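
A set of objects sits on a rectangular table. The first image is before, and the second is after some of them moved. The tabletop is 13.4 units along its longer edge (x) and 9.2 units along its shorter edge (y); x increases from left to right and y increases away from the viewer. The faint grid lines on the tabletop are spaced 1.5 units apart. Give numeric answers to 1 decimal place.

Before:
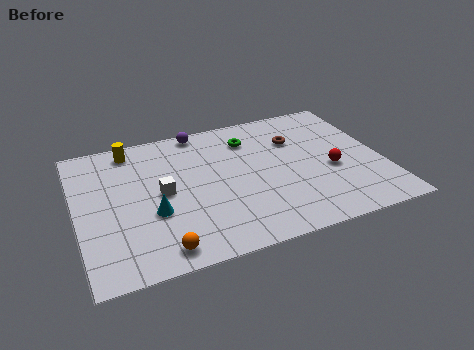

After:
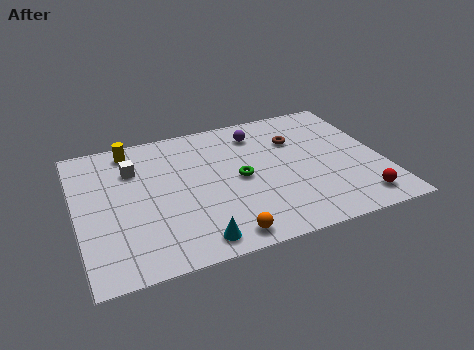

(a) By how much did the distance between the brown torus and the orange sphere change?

-1.8

The distance was about 8.4 in the first image and 6.6 in the second, so they moved 1.8 units closer together.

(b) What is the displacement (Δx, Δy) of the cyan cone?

(1.6, -2.3)

The cyan cone started near (3.2, 3.4) and ended near (4.8, 1.1).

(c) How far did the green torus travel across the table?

2.7

The green torus moved from about (7.8, 7.1) to (7.1, 4.5), a distance of √(0.7² + 2.6²) ≈ 2.7.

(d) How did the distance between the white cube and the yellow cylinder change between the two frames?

-2.2

Before: roughly 3.6 units apart; after: 1.4. That's 2.2 units closer together.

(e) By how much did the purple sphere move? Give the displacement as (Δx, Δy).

(2.5, -1.0)

The purple sphere was at about (5.7, 8.4) and moved to about (8.2, 7.4).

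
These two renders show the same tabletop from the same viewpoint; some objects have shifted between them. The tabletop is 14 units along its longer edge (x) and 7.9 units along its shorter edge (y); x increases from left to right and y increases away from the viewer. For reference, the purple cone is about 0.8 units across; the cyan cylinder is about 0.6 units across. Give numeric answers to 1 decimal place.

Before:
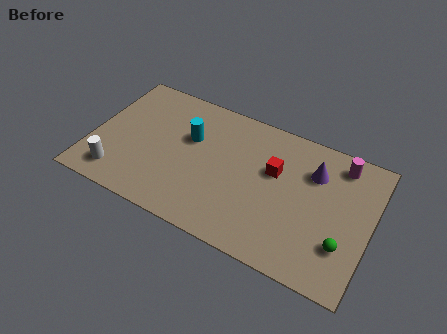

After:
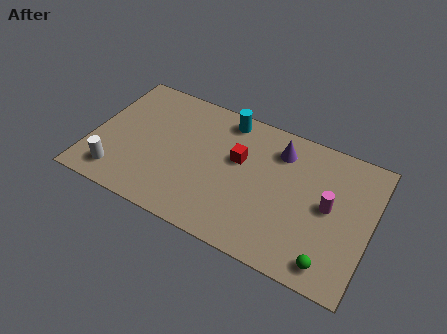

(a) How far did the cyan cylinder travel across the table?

2.5

From (4.8, 5.0) to (6.4, 6.9), the cyan cylinder covered √(1.6² + 1.9²) ≈ 2.5 units.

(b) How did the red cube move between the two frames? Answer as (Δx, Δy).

(-1.8, -0.1)

The red cube was at about (9.1, 4.9) and moved to about (7.3, 4.8).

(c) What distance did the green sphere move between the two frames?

1.3

The green sphere was near (12.8, 2.3) before and (12.3, 1.1) after, so it travelled √(0.5² + 1.2²) ≈ 1.3 units.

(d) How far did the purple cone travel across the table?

1.9

The purple cone was near (11.0, 5.7) before and (9.2, 6.2) after, so it travelled √(1.8² + 0.5²) ≈ 1.9 units.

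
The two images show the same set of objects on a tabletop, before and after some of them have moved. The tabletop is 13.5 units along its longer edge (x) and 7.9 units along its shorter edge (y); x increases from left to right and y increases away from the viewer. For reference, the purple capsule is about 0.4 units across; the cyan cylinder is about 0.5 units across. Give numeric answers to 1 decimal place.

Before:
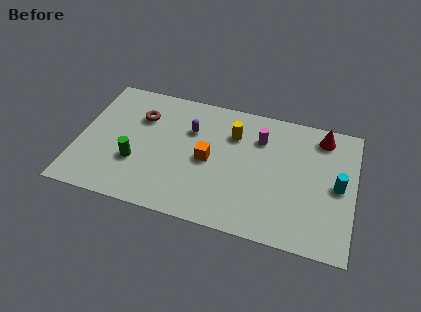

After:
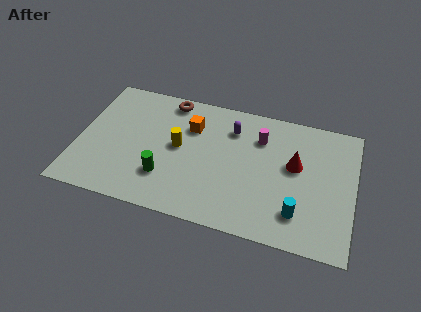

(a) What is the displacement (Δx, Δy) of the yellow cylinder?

(-2.6, -1.5)

The yellow cylinder started near (7.5, 5.7) and ended near (4.9, 4.2).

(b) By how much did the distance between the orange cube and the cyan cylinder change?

+0.4

The distance was about 6.3 in the first image and 6.7 in the second, so they moved 0.4 units further apart.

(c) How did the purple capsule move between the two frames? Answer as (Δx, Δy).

(2.0, 0.6)

The purple capsule started near (5.4, 5.4) and ended near (7.4, 6.0).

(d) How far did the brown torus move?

1.9

The brown torus was near (2.9, 5.6) before and (4.2, 7.0) after, so it travelled √(1.3² + 1.4²) ≈ 1.9 units.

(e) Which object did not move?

the magenta cylinder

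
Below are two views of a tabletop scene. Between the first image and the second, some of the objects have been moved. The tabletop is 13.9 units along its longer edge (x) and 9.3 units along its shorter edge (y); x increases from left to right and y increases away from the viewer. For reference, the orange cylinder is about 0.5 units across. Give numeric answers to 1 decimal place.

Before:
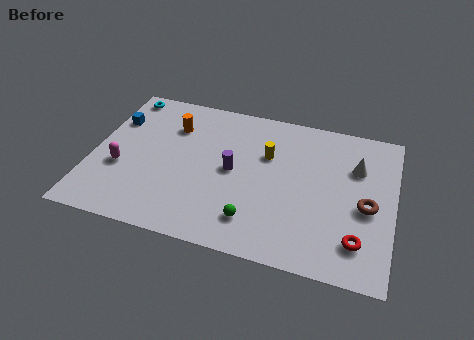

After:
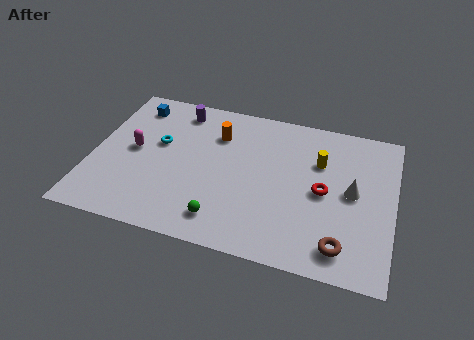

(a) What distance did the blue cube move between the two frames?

1.4

From (0.8, 6.5) to (1.6, 7.7), the blue cube covered √(0.8² + 1.2²) ≈ 1.4 units.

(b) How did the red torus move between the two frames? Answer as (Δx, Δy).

(-1.7, 2.5)

The red torus started near (12.4, 2.0) and ended near (10.7, 4.5).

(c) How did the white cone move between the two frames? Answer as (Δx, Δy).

(-0.1, -1.6)

The white cone was at about (12.1, 6.4) and moved to about (12.0, 4.8).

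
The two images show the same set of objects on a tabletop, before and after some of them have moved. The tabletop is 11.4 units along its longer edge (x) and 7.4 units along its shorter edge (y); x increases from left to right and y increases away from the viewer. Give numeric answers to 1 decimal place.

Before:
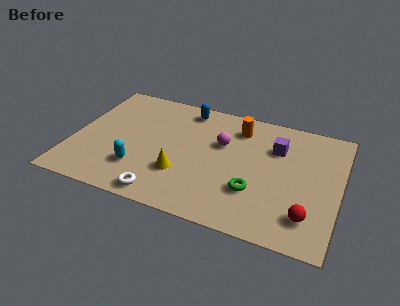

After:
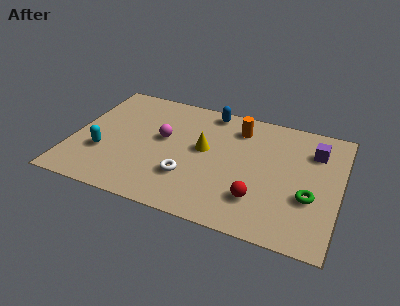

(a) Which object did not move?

the orange cylinder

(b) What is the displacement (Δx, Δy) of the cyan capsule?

(-1.6, 0.5)

The cyan capsule was at about (3.0, 2.0) and moved to about (1.4, 2.5).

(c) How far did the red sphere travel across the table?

2.1

From (10.2, 1.6) to (8.1, 1.9), the red sphere covered √(2.1² + 0.3²) ≈ 2.1 units.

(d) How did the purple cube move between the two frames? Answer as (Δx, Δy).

(1.6, 0.3)

From the two frames, the purple cube sits at roughly (8.6, 5.2) before and (10.2, 5.5) after.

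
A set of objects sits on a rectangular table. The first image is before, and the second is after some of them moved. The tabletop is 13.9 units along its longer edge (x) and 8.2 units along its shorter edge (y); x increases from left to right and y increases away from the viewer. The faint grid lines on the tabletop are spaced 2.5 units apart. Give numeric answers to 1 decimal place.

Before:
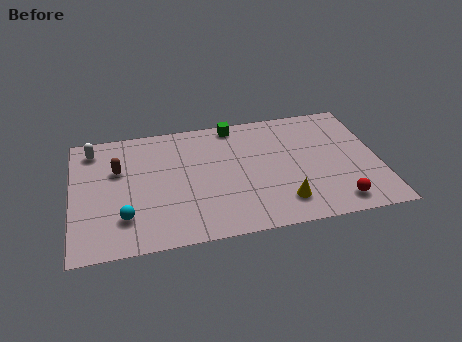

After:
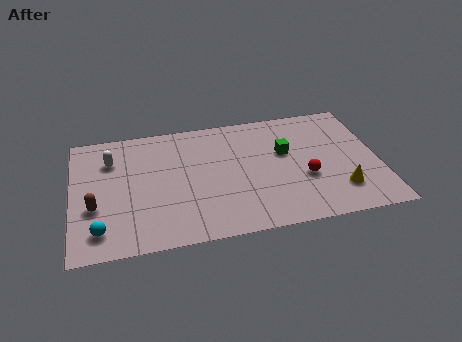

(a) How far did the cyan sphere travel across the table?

1.3

From (2.3, 2.1) to (1.2, 1.5), the cyan sphere covered √(1.1² + 0.6²) ≈ 1.3 units.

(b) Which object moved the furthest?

the green cube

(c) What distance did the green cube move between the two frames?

3.3

From (7.5, 7.4) to (9.7, 5.0), the green cube covered √(2.2² + 2.4²) ≈ 3.3 units.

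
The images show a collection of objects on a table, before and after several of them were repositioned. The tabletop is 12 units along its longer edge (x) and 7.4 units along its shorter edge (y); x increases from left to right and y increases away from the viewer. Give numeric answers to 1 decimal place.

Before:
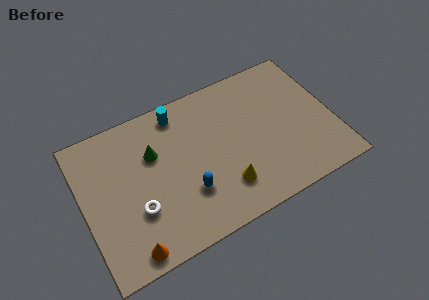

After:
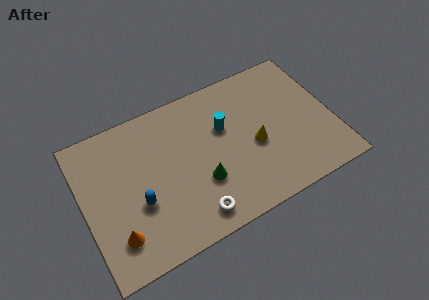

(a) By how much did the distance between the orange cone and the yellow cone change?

+2.3

The distance was about 4.8 in the first image and 7.1 in the second, so they moved 2.3 units further apart.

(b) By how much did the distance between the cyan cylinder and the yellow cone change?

-2.9

They were about 4.9 units apart before and 2.0 after — 2.9 units closer together.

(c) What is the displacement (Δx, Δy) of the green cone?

(2.0, -2.4)

The green cone started near (3.5, 4.9) and ended near (5.5, 2.5).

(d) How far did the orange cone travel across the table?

1.0

The orange cone moved from about (1.8, 0.8) to (1.3, 1.7), a distance of √(0.5² + 0.9²) ≈ 1.0.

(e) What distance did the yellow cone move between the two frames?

2.2

The yellow cone moved from about (6.5, 1.8) to (8.2, 3.2), a distance of √(1.7² + 1.4²) ≈ 2.2.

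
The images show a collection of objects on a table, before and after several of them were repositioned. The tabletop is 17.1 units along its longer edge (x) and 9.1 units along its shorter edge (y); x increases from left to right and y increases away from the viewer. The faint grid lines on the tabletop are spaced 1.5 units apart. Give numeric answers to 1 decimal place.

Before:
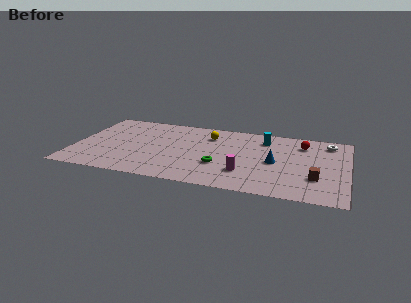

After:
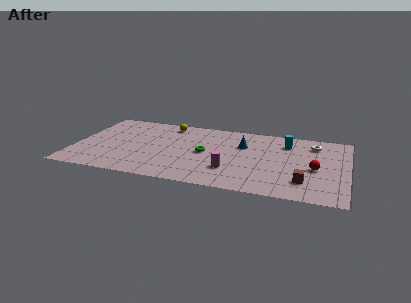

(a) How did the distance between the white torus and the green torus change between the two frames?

-0.8

The distance was about 8.0 in the first image and 7.2 in the second, so they moved 0.8 units closer together.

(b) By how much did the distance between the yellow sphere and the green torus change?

+0.3

They were about 3.9 units apart before and 4.2 after — 0.3 units further apart.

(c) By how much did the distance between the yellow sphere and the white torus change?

+1.8

They were about 7.5 units apart before and 9.3 after — 1.8 units further apart.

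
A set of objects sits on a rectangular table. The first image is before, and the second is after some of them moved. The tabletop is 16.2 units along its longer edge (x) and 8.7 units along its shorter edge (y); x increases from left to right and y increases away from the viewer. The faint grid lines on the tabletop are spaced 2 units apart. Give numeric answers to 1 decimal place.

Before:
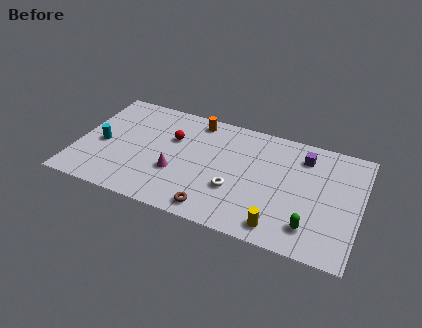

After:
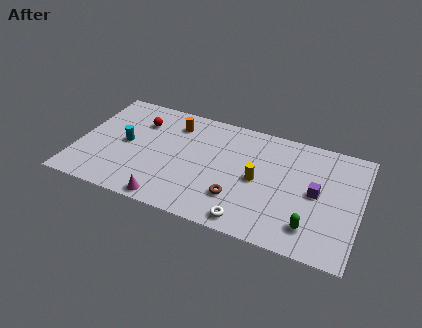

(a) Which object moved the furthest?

the yellow cylinder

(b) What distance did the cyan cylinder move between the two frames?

1.4

From (1.4, 3.9) to (2.7, 4.4), the cyan cylinder covered √(1.3² + 0.5²) ≈ 1.4 units.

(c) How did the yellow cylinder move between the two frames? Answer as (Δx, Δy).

(-1.5, 3.0)

The yellow cylinder started near (11.9, 1.2) and ended near (10.4, 4.2).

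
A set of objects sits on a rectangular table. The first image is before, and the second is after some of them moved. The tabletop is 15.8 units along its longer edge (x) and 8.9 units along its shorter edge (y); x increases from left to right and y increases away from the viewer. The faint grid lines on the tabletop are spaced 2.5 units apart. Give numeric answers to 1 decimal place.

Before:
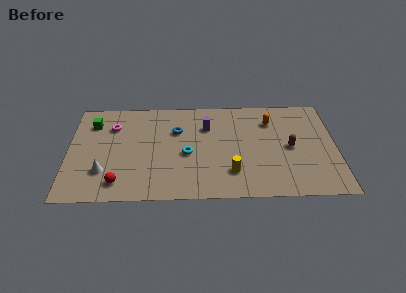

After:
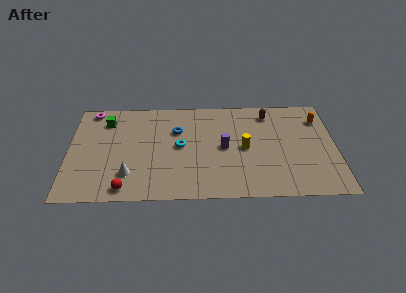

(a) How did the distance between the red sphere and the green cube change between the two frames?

+0.6

Before: roughly 5.5 units apart; after: 6.1. That's 0.6 units further apart.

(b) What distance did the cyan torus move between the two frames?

0.8

The cyan torus moved from about (7.0, 3.9) to (6.6, 4.6), a distance of √(0.4² + 0.7²) ≈ 0.8.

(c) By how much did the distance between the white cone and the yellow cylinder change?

-0.4

Before: roughly 7.5 units apart; after: 7.1. That's 0.4 units closer together.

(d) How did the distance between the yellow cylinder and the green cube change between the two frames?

-0.8

The distance was about 9.4 in the first image and 8.6 in the second, so they moved 0.8 units closer together.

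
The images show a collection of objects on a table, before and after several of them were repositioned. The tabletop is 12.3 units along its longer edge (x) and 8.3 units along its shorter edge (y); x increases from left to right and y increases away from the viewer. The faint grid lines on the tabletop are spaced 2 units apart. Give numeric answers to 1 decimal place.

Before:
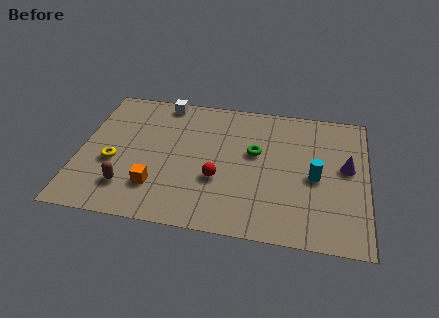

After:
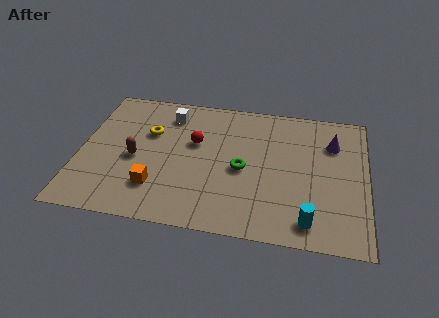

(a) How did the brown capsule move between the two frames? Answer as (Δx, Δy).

(0.2, 1.8)

From the two frames, the brown capsule sits at roughly (2.2, 1.9) before and (2.4, 3.7) after.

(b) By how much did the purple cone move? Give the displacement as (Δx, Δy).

(-0.6, 1.4)

The purple cone started near (11.4, 4.6) and ended near (10.8, 6.0).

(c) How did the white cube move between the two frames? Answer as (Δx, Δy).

(0.3, -0.8)

The white cube started near (3.4, 7.5) and ended near (3.7, 6.7).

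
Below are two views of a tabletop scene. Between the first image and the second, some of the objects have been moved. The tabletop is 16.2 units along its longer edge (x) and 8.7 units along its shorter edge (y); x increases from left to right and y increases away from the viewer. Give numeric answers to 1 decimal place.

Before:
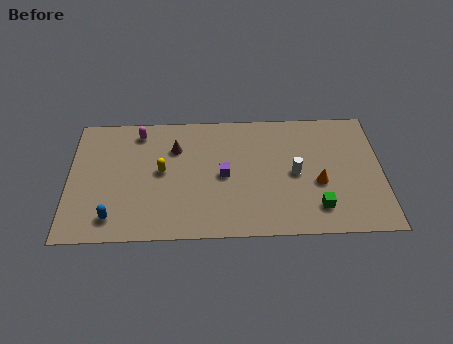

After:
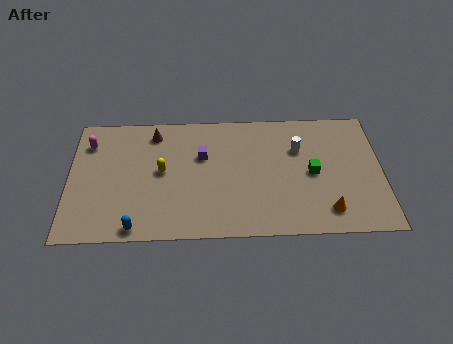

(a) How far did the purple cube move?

1.8

The purple cube was near (8.0, 4.2) before and (6.9, 5.6) after, so it travelled √(1.1² + 1.4²) ≈ 1.8 units.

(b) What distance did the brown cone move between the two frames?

1.6

From (5.5, 6.2) to (4.4, 7.3), the brown cone covered √(1.1² + 1.1²) ≈ 1.6 units.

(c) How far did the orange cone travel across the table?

1.9

From (12.9, 3.5) to (13.3, 1.6), the orange cone covered √(0.4² + 1.9²) ≈ 1.9 units.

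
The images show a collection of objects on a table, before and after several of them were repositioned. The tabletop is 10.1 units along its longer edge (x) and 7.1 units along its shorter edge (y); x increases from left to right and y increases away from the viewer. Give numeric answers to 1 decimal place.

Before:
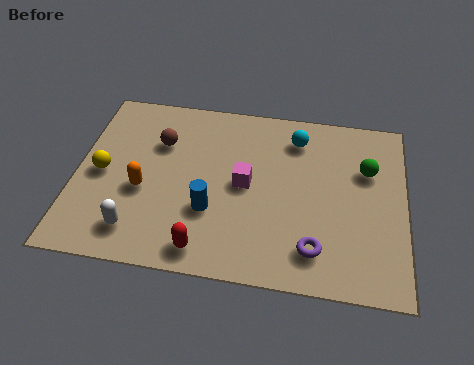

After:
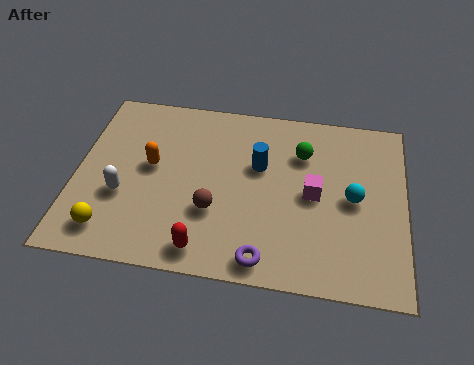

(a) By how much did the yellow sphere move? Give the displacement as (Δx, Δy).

(0.4, -2.2)

From the two frames, the yellow sphere sits at roughly (0.8, 3.4) before and (1.2, 1.2) after.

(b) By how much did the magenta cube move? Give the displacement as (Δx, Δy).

(2.1, -0.1)

The magenta cube started near (5.2, 3.6) and ended near (7.3, 3.5).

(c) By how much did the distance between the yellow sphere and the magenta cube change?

+2.1

The distance was about 4.4 in the first image and 6.5 in the second, so they moved 2.1 units further apart.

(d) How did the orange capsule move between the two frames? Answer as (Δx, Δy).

(0.2, 1.0)

The orange capsule started near (2.1, 2.9) and ended near (2.3, 3.9).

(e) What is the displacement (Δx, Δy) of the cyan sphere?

(1.8, -2.2)

The cyan sphere was at about (6.7, 5.7) and moved to about (8.5, 3.5).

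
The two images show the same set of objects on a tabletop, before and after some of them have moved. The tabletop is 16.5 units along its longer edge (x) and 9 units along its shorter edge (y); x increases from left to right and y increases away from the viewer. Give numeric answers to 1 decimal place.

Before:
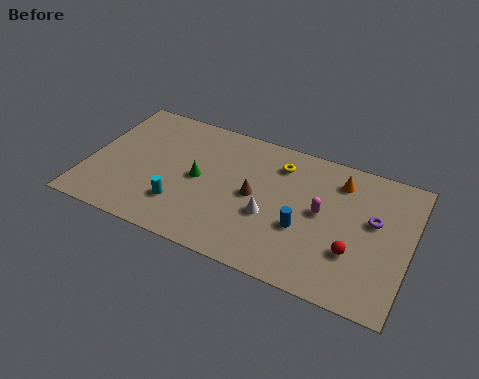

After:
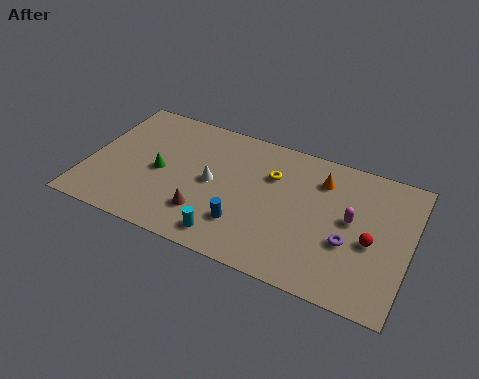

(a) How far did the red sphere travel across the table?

1.3

The red sphere moved from about (13.8, 2.9) to (14.6, 3.9), a distance of √(0.8² + 1.0²) ≈ 1.3.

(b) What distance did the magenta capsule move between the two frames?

1.5

The magenta capsule was near (12.0, 4.8) before and (13.5, 4.9) after, so it travelled √(1.5² + 0.1²) ≈ 1.5 units.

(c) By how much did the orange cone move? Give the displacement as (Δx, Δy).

(-0.9, -0.3)

From the two frames, the orange cone sits at roughly (12.7, 7.2) before and (11.8, 6.9) after.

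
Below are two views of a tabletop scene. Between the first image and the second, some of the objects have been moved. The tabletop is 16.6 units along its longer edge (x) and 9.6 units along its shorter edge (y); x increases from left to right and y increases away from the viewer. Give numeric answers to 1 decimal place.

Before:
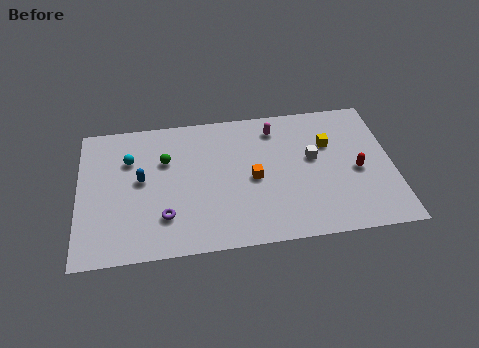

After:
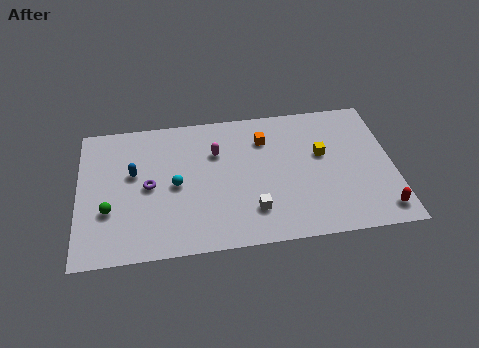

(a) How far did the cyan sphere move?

3.2

The cyan sphere moved from about (2.7, 6.7) to (5.1, 4.6), a distance of √(2.4² + 2.1²) ≈ 3.2.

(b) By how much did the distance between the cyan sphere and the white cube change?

-5.2

The distance was about 9.8 in the first image and 4.6 in the second, so they moved 5.2 units closer together.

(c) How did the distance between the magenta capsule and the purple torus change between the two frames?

-4.0

Before: roughly 8.1 units apart; after: 4.1. That's 4.0 units closer together.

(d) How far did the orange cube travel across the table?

2.8

The orange cube moved from about (9.2, 4.5) to (9.9, 7.2), a distance of √(0.7² + 2.7²) ≈ 2.8.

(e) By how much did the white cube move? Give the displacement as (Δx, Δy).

(-3.3, -3.2)

The white cube started near (12.4, 5.5) and ended near (9.1, 2.3).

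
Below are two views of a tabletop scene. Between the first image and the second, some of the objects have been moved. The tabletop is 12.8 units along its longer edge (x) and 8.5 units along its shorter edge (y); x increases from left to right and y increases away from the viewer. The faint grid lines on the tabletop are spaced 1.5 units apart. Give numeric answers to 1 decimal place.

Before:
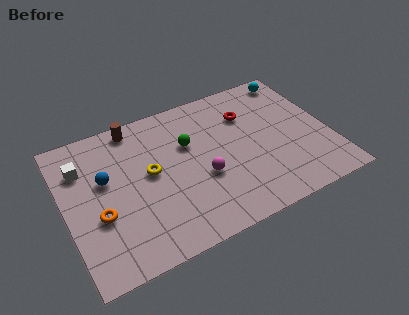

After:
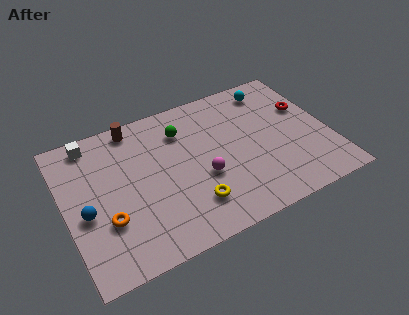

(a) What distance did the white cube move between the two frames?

1.4

From (1.0, 6.2) to (1.6, 7.5), the white cube covered √(0.6² + 1.3²) ≈ 1.4 units.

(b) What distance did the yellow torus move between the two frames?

3.1

The yellow torus was near (4.1, 4.6) before and (5.8, 2.0) after, so it travelled √(1.7² + 2.6²) ≈ 3.1 units.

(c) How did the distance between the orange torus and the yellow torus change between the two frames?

+1.1

They were about 3.0 units apart before and 4.1 after — 1.1 units further apart.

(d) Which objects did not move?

the magenta sphere and the brown cylinder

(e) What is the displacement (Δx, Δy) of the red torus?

(2.8, -0.7)

From the two frames, the red torus sits at roughly (9.1, 6.1) before and (11.9, 5.4) after.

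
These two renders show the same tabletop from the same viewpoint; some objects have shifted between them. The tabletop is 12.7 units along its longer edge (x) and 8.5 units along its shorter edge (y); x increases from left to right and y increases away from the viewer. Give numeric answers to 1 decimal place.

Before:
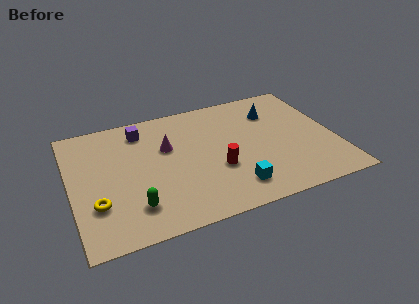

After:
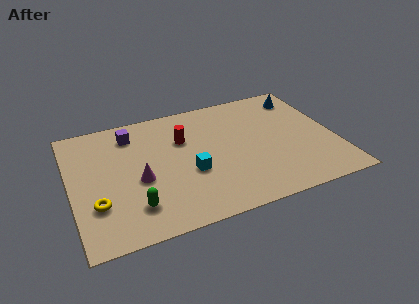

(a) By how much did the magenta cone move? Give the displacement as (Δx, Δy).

(-1.5, -1.8)

From the two frames, the magenta cone sits at roughly (4.7, 5.4) before and (3.2, 3.6) after.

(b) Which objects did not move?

the yellow torus and the green capsule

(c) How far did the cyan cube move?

2.5

The cyan cube was near (7.5, 1.6) before and (5.6, 3.3) after, so it travelled √(1.9² + 1.7²) ≈ 2.5 units.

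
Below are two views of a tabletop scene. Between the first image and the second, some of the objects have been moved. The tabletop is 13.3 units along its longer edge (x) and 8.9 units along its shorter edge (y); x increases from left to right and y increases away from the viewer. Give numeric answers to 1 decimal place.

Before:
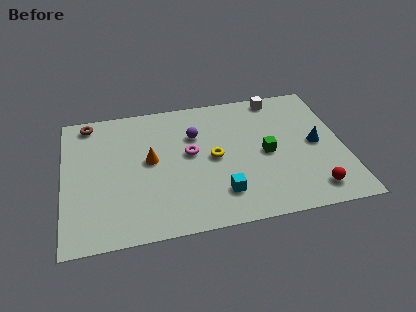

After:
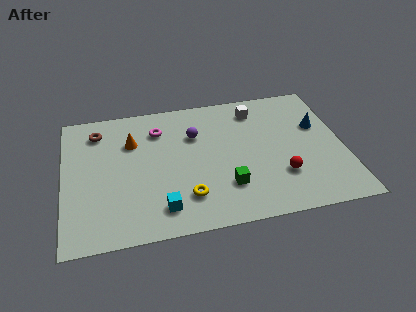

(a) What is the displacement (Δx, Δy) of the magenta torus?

(-1.4, 1.9)

From the two frames, the magenta torus sits at roughly (6.0, 4.9) before and (4.6, 6.8) after.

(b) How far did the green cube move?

2.7

The green cube was near (9.6, 4.2) before and (7.6, 2.4) after, so it travelled √(2.0² + 1.8²) ≈ 2.7 units.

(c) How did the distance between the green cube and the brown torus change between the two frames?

-1.5

They were about 9.1 units apart before and 7.6 after — 1.5 units closer together.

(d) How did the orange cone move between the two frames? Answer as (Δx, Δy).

(-0.8, 1.4)

The orange cone was at about (4.1, 4.8) and moved to about (3.3, 6.2).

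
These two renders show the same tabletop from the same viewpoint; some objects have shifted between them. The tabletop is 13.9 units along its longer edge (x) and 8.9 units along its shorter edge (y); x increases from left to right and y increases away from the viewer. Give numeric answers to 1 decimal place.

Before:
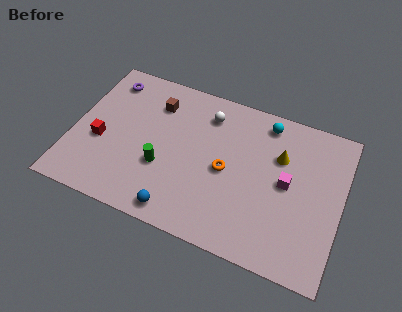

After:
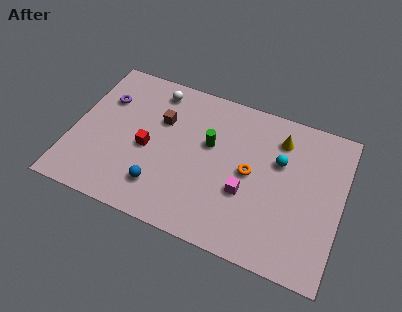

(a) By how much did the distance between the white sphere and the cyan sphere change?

+3.9

They were about 3.1 units apart before and 7.0 after — 3.9 units further apart.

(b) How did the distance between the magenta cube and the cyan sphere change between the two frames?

-0.6

The distance was about 3.4 in the first image and 2.8 in the second, so they moved 0.6 units closer together.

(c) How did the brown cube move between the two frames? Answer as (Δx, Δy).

(0.4, -0.9)

The brown cube was at about (4.0, 6.8) and moved to about (4.4, 5.9).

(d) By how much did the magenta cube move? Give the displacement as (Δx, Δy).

(-2.0, -1.3)

From the two frames, the magenta cube sits at roughly (11.1, 4.6) before and (9.1, 3.3) after.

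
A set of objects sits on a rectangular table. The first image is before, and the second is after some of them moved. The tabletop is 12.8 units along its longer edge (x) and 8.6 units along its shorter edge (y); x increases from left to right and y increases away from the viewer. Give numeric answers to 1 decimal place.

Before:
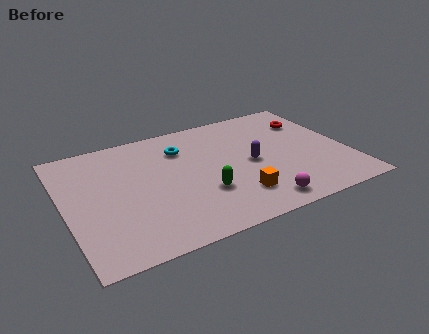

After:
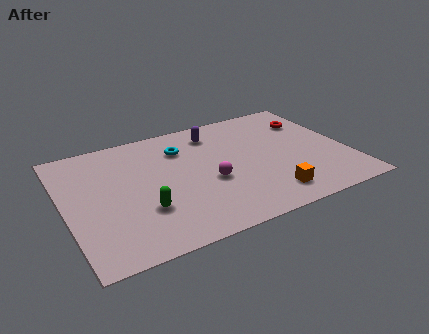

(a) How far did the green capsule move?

2.7

The green capsule moved from about (6.0, 2.8) to (3.3, 2.7), a distance of √(2.7² + 0.1²) ≈ 2.7.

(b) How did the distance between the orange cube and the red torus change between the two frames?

-0.4

Before: roughly 5.9 units apart; after: 5.5. That's 0.4 units closer together.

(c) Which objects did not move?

the cyan torus and the red torus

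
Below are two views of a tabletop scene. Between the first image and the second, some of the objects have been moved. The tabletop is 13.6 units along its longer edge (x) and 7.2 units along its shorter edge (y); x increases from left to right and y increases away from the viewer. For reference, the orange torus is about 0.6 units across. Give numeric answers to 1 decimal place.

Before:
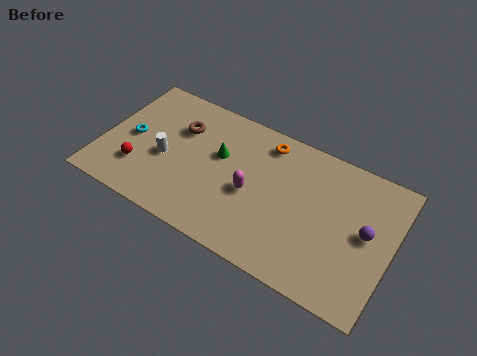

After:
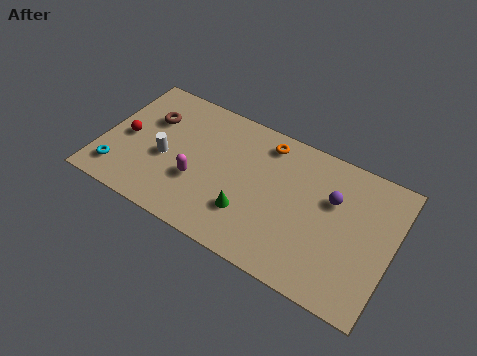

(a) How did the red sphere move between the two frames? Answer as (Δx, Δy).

(-0.8, 1.4)

From the two frames, the red sphere sits at roughly (1.9, 2.0) before and (1.1, 3.4) after.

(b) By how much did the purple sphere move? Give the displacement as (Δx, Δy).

(-1.7, 0.9)

The purple sphere was at about (12.4, 3.8) and moved to about (10.7, 4.7).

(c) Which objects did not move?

the white cylinder and the orange torus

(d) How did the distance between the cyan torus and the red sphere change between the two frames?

+0.4

They were about 1.6 units apart before and 2.0 after — 0.4 units further apart.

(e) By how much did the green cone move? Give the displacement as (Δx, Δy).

(1.7, -2.3)

The green cone started near (5.4, 4.4) and ended near (7.1, 2.1).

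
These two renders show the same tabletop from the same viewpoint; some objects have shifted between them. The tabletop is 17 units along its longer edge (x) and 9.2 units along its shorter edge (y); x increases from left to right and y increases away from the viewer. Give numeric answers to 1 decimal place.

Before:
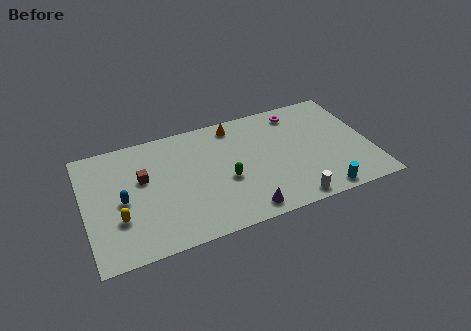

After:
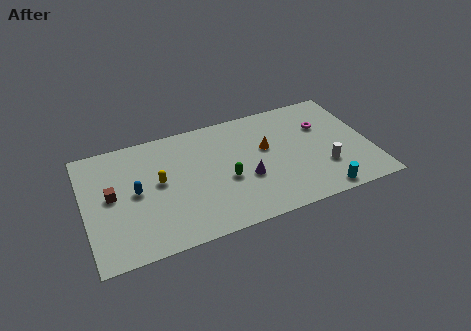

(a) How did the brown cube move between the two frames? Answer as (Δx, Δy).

(-1.9, -0.7)

From the two frames, the brown cube sits at roughly (3.5, 5.6) before and (1.6, 4.9) after.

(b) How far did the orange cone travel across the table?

3.0

From (9.2, 8.0) to (10.9, 5.5), the orange cone covered √(1.7² + 2.5²) ≈ 3.0 units.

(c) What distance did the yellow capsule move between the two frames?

3.2

The yellow capsule was near (1.9, 3.0) before and (4.4, 5.0) after, so it travelled √(2.5² + 2.0²) ≈ 3.2 units.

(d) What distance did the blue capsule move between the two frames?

0.9

From (2.2, 4.3) to (3.0, 4.7), the blue capsule covered √(0.8² + 0.4²) ≈ 0.9 units.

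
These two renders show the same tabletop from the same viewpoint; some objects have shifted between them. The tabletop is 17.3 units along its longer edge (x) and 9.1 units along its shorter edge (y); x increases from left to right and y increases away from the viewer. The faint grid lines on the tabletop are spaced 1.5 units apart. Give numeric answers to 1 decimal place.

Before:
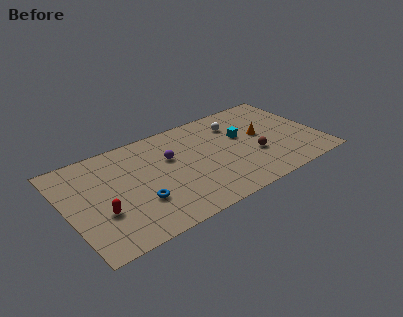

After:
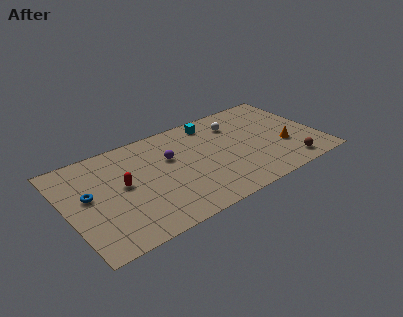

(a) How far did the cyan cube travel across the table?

2.9

The cyan cube moved from about (12.2, 5.5) to (10.5, 7.8), a distance of √(1.7² + 2.3²) ≈ 2.9.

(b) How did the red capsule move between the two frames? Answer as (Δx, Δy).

(1.7, 1.7)

The red capsule was at about (2.1, 3.2) and moved to about (3.8, 4.9).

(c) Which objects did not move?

the white sphere and the purple sphere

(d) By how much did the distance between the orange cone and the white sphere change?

+2.2

The distance was about 2.4 in the first image and 4.6 in the second, so they moved 2.2 units further apart.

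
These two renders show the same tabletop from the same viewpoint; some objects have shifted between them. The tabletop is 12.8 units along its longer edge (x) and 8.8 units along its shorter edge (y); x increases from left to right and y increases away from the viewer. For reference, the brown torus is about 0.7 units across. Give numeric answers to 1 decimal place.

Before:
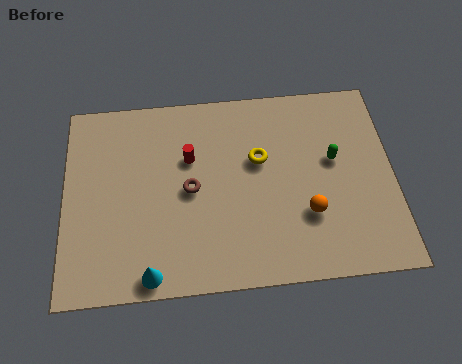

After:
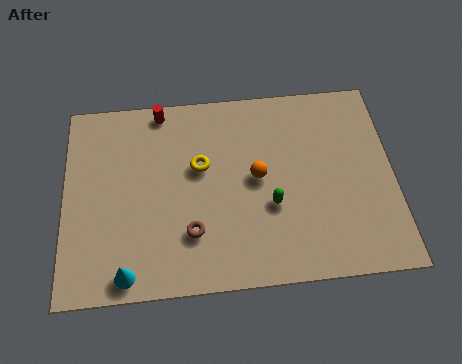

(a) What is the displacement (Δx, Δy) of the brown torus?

(0.0, -1.9)

The brown torus started near (4.9, 4.3) and ended near (4.9, 2.4).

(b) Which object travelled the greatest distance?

the green capsule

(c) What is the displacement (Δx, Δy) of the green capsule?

(-2.5, -1.8)

The green capsule started near (10.5, 5.1) and ended near (8.0, 3.3).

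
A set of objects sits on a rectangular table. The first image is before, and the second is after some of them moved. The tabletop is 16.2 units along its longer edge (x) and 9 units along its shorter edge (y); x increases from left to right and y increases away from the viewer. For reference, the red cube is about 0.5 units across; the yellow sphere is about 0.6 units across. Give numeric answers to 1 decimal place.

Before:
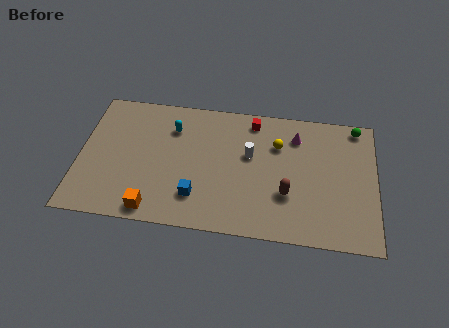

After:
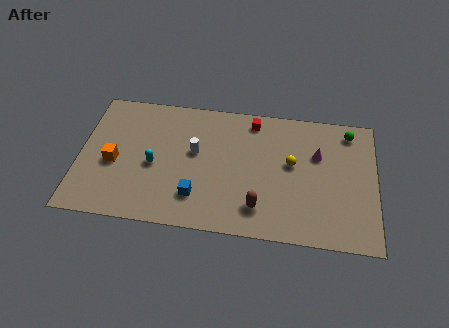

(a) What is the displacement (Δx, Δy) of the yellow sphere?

(0.8, -1.2)

From the two frames, the yellow sphere sits at roughly (10.8, 6.3) before and (11.6, 5.1) after.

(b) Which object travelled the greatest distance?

the orange cube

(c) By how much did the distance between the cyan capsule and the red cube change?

+2.0

The distance was about 4.5 in the first image and 6.5 in the second, so they moved 2.0 units further apart.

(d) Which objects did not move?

the blue cube and the red cube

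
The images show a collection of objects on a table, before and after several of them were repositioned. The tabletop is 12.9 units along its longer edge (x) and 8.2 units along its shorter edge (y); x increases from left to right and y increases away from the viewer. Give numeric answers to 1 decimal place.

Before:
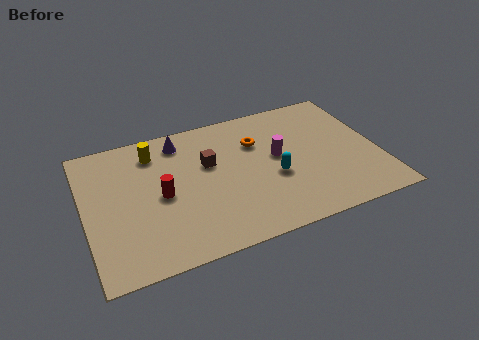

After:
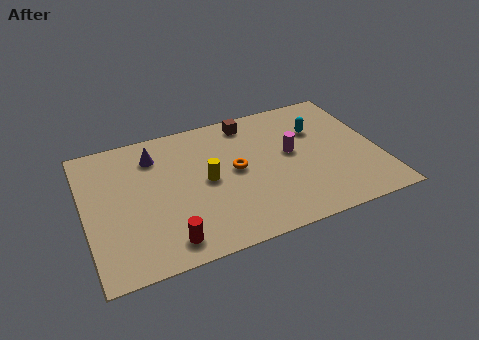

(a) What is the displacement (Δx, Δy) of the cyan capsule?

(2.2, 2.3)

The cyan capsule started near (8.2, 3.3) and ended near (10.4, 5.6).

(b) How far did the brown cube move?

2.8

The brown cube was near (5.5, 5.1) before and (7.5, 7.1) after, so it travelled √(2.0² + 2.0²) ≈ 2.8 units.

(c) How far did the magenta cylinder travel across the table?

0.6

The magenta cylinder moved from about (8.5, 4.5) to (9.1, 4.5), a distance of √(0.6² + 0.0²) ≈ 0.6.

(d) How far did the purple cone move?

1.3

The purple cone moved from about (4.4, 6.9) to (3.2, 6.4), a distance of √(1.2² + 0.5²) ≈ 1.3.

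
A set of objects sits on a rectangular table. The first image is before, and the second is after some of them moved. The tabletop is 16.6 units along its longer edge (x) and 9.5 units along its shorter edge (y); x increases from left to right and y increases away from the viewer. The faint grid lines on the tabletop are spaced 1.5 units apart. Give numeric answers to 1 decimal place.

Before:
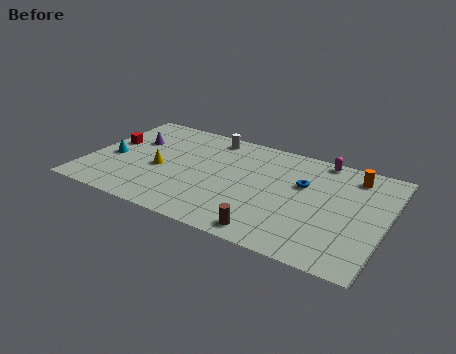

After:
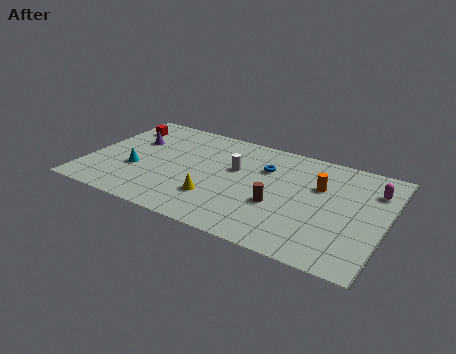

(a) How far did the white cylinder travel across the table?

3.0

The white cylinder moved from about (6.4, 8.3) to (8.1, 5.8), a distance of √(1.7² + 2.5²) ≈ 3.0.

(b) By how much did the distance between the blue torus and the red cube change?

-2.5

The distance was about 10.9 in the first image and 8.4 in the second, so they moved 2.5 units closer together.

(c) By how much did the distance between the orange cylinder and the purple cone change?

-1.8

They were about 12.4 units apart before and 10.6 after — 1.8 units closer together.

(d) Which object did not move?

the purple cone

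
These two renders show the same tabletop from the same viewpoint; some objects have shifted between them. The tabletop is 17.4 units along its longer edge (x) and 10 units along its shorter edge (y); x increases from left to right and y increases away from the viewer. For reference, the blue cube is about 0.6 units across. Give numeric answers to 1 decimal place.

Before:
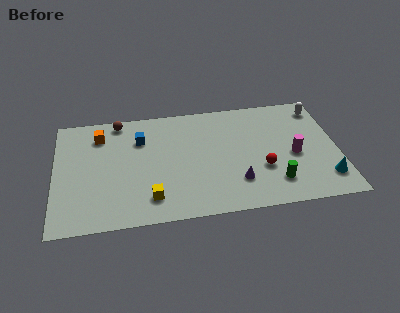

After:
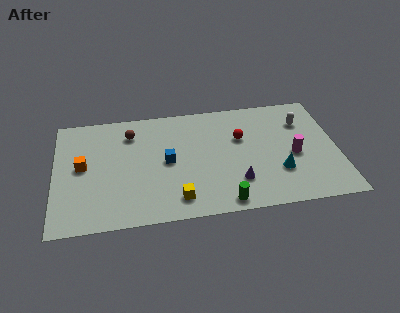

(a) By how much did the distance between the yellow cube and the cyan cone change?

-4.2

They were about 10.7 units apart before and 6.5 after — 4.2 units closer together.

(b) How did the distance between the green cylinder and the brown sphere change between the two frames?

-2.9

They were about 11.6 units apart before and 8.7 after — 2.9 units closer together.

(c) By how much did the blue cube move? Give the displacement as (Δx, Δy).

(1.6, -2.2)

The blue cube started near (5.3, 7.2) and ended near (6.9, 5.0).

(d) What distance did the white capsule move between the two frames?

1.6

From (16.5, 8.4) to (15.4, 7.3), the white capsule covered √(1.1² + 1.1²) ≈ 1.6 units.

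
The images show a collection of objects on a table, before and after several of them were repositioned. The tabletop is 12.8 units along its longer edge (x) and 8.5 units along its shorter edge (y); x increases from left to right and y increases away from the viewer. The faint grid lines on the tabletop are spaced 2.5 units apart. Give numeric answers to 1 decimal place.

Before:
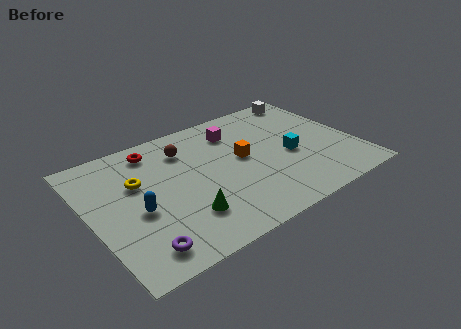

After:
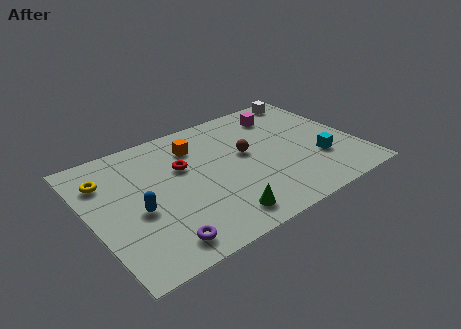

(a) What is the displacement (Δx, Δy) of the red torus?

(1.1, -1.8)

From the two frames, the red torus sits at roughly (3.5, 7.2) before and (4.6, 5.4) after.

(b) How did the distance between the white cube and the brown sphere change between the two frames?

-1.9

They were about 6.6 units apart before and 4.7 after — 1.9 units closer together.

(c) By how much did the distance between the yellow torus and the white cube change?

+1.2

They were about 9.3 units apart before and 10.5 after — 1.2 units further apart.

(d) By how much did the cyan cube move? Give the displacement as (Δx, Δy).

(1.2, -1.0)

The cyan cube started near (9.6, 3.7) and ended near (10.8, 2.7).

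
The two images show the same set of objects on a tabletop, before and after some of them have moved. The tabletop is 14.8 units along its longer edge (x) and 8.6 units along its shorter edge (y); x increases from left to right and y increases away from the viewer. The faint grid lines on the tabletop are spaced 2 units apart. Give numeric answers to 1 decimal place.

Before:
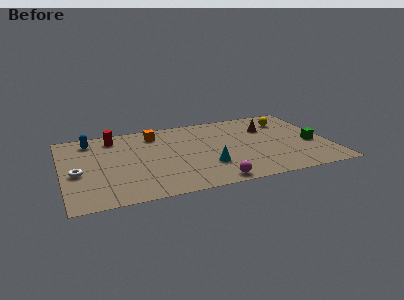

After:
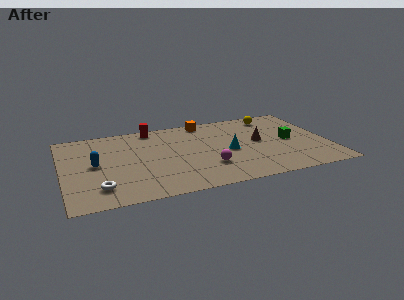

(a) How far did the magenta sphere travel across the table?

1.7

The magenta sphere was near (8.0, 0.8) before and (7.9, 2.5) after, so it travelled √(0.1² + 1.7²) ≈ 1.7 units.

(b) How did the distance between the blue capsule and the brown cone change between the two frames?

-0.8

They were about 10.0 units apart before and 9.2 after — 0.8 units closer together.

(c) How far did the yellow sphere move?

1.0

The yellow sphere moved from about (12.8, 6.6) to (12.1, 7.3), a distance of √(0.7² + 0.7²) ≈ 1.0.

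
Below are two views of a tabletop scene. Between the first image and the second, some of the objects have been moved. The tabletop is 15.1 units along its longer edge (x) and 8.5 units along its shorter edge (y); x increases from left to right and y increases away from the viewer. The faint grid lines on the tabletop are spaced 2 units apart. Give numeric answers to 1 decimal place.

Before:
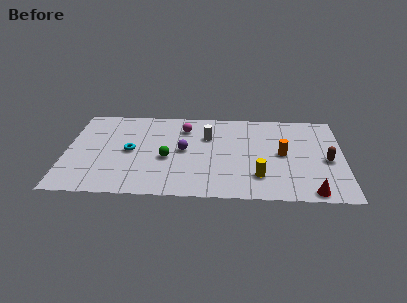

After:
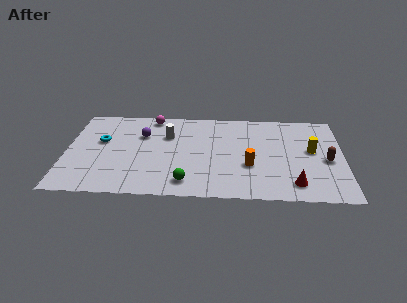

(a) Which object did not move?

the brown capsule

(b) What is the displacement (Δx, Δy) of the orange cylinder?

(-1.8, -1.2)

From the two frames, the orange cylinder sits at roughly (11.8, 4.3) before and (10.0, 3.1) after.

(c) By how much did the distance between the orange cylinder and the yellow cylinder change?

+1.2

They were about 2.6 units apart before and 3.8 after — 1.2 units further apart.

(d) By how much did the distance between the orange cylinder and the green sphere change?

-2.5

They were about 6.3 units apart before and 3.8 after — 2.5 units closer together.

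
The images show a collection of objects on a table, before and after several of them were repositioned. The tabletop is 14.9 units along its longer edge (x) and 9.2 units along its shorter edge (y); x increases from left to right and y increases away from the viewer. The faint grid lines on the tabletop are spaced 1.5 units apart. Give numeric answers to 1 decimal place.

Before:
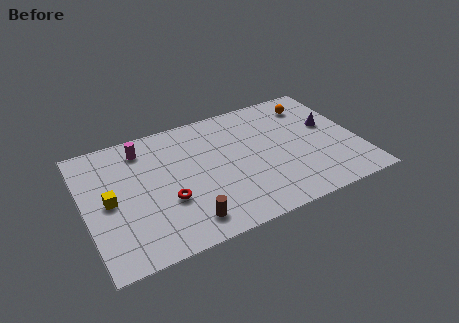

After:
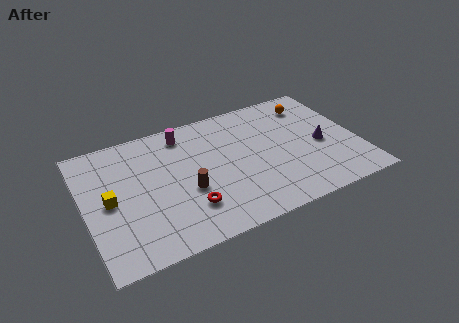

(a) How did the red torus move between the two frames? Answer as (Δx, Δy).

(1.0, -0.9)

The red torus started near (4.3, 3.3) and ended near (5.3, 2.4).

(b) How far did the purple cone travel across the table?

1.4

The purple cone was near (13.5, 5.4) before and (12.9, 4.1) after, so it travelled √(0.6² + 1.3²) ≈ 1.4 units.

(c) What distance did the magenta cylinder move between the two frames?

2.3

The magenta cylinder moved from about (3.4, 7.6) to (5.7, 7.8), a distance of √(2.3² + 0.2²) ≈ 2.3.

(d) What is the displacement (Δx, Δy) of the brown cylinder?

(0.3, 2.1)

From the two frames, the brown cylinder sits at roughly (5.1, 1.5) before and (5.4, 3.6) after.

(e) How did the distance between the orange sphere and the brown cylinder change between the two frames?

-1.4

The distance was about 9.7 in the first image and 8.3 in the second, so they moved 1.4 units closer together.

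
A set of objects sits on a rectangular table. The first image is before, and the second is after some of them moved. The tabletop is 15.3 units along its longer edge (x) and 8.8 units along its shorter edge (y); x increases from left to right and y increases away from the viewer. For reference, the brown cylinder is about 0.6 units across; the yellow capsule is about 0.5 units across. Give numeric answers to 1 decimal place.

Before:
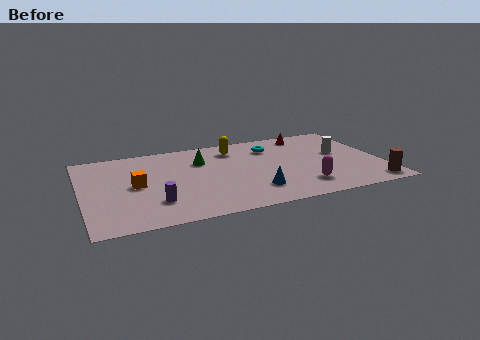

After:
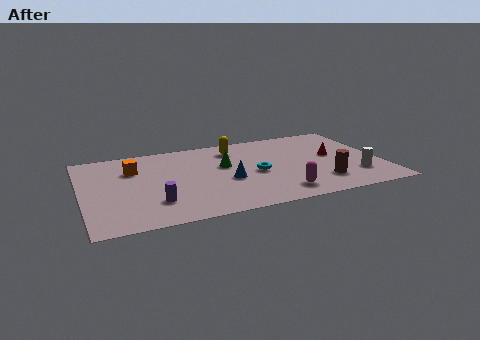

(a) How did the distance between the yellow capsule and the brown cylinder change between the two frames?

-2.4

Before: roughly 8.8 units apart; after: 6.4. That's 2.4 units closer together.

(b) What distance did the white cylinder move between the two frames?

2.7

The white cylinder was near (13.3, 5.0) before and (13.8, 2.3) after, so it travelled √(0.5² + 2.7²) ≈ 2.7 units.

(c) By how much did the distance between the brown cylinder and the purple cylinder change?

-2.6

Before: roughly 11.1 units apart; after: 8.5. That's 2.6 units closer together.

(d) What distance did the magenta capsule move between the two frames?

1.3

From (11.0, 1.9) to (9.8, 1.5), the magenta capsule covered √(1.2² + 0.4²) ≈ 1.3 units.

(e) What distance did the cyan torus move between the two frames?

2.9

From (9.9, 6.7) to (8.8, 4.0), the cyan torus covered √(1.1² + 2.7²) ≈ 2.9 units.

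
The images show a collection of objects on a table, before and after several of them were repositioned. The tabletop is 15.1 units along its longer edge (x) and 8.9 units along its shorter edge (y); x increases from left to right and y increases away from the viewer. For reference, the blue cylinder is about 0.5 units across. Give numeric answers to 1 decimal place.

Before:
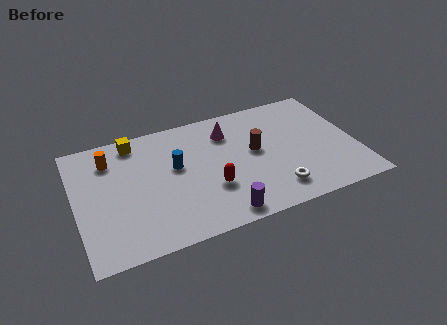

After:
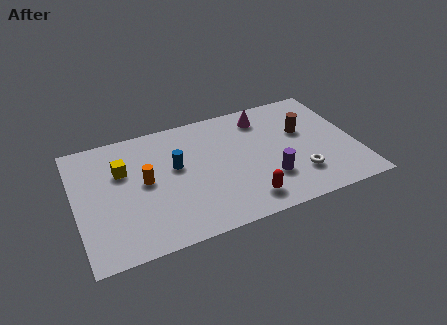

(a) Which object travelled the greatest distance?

the purple cylinder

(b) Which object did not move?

the blue cylinder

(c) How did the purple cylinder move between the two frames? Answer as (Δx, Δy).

(2.8, 1.6)

The purple cylinder started near (7.4, 1.0) and ended near (10.2, 2.6).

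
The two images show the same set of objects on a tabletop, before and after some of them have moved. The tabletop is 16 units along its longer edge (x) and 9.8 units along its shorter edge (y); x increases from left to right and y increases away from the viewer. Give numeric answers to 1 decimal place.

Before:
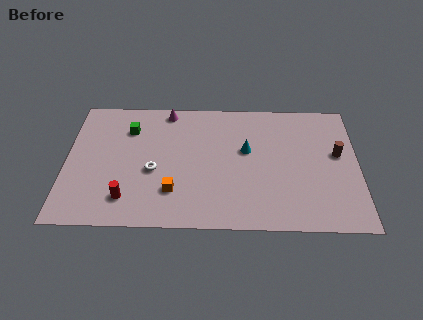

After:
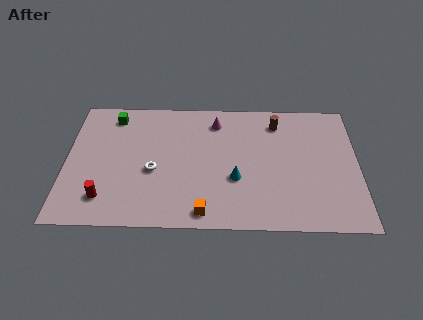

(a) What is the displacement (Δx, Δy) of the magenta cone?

(2.7, -0.8)

The magenta cone started near (5.5, 8.8) and ended near (8.2, 8.0).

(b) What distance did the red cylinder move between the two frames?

1.2

The red cylinder was near (3.4, 2.0) before and (2.2, 2.0) after, so it travelled √(1.2² + 0.0²) ≈ 1.2 units.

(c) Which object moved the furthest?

the brown cylinder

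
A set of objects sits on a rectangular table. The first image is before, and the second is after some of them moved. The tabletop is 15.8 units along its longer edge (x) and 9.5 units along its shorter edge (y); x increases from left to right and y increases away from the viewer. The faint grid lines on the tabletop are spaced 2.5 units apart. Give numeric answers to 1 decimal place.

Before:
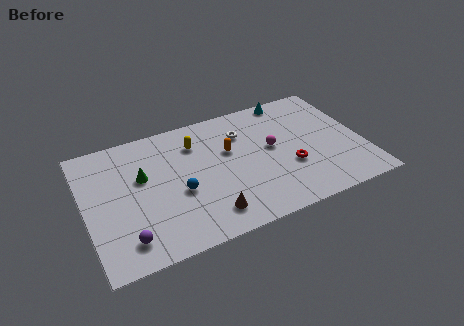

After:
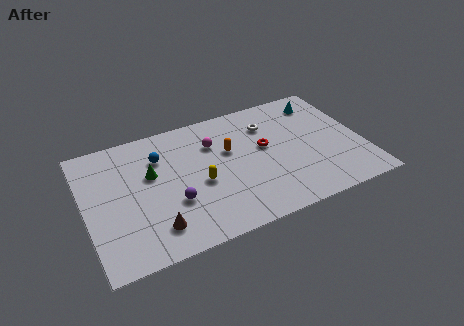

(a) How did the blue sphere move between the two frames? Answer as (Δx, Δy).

(-0.8, 3.0)

From the two frames, the blue sphere sits at roughly (5.2, 3.9) before and (4.4, 6.9) after.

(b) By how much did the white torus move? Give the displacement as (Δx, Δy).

(1.5, 0.1)

The white torus started near (9.2, 7.0) and ended near (10.7, 7.1).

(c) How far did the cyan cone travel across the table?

1.9

The cyan cone was near (12.2, 8.7) before and (13.9, 7.8) after, so it travelled √(1.7² + 0.9²) ≈ 1.9 units.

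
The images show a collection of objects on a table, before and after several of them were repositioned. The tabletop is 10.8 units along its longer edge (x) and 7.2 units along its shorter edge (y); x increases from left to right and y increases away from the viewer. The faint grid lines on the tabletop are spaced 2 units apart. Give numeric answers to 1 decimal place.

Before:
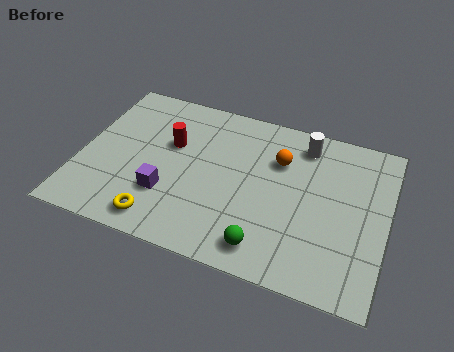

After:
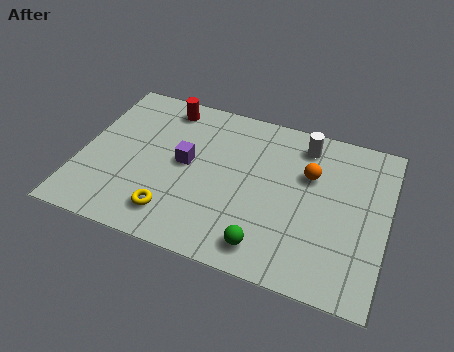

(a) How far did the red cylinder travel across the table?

1.7

The red cylinder was near (3.1, 4.5) before and (2.7, 6.2) after, so it travelled √(0.4² + 1.7²) ≈ 1.7 units.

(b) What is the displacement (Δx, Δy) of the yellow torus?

(0.4, 0.4)

The yellow torus started near (3.1, 1.0) and ended near (3.5, 1.4).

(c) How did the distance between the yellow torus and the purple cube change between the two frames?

+1.2

They were about 1.2 units apart before and 2.4 after — 1.2 units further apart.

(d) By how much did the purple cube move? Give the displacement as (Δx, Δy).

(0.5, 1.6)

The purple cube started near (3.2, 2.2) and ended near (3.7, 3.8).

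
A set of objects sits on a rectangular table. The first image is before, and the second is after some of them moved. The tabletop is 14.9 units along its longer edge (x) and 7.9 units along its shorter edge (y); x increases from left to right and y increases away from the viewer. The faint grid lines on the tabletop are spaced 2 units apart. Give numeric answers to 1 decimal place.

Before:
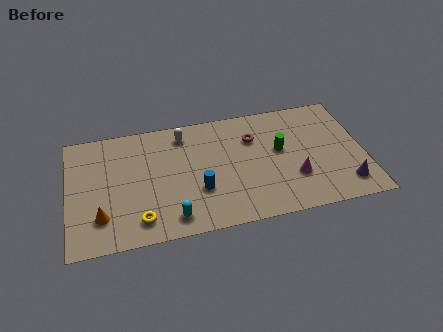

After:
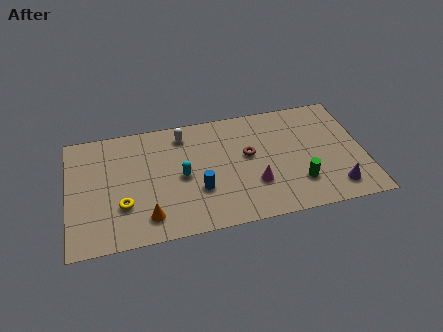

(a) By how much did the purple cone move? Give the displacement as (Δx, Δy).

(-0.5, -0.1)

The purple cone started near (13.8, 1.5) and ended near (13.3, 1.4).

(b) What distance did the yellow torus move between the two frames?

1.4

The yellow torus was near (3.5, 1.4) before and (2.7, 2.5) after, so it travelled √(0.8² + 1.1²) ≈ 1.4 units.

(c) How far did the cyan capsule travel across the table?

2.7

The cyan capsule moved from about (5.1, 1.2) to (5.7, 3.8), a distance of √(0.6² + 2.6²) ≈ 2.7.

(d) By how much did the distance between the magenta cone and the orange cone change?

-4.2

They were about 9.7 units apart before and 5.5 after — 4.2 units closer together.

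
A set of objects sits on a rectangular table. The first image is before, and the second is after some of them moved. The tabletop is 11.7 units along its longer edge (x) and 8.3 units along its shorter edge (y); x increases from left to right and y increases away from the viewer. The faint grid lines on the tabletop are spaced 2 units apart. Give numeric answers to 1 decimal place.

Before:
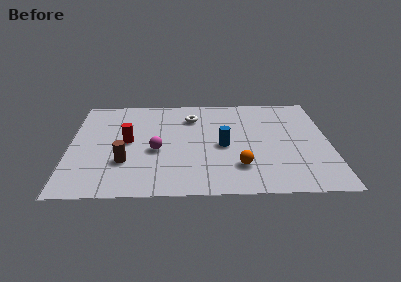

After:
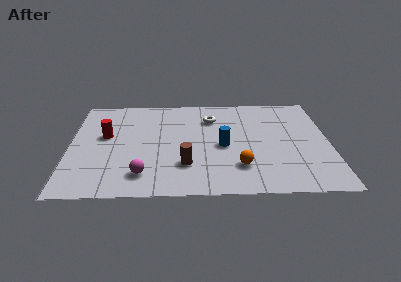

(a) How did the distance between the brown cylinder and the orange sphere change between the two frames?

-2.7

They were about 5.1 units apart before and 2.4 after — 2.7 units closer together.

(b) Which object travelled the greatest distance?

the brown cylinder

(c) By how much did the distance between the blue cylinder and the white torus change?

-0.4

They were about 2.9 units apart before and 2.5 after — 0.4 units closer together.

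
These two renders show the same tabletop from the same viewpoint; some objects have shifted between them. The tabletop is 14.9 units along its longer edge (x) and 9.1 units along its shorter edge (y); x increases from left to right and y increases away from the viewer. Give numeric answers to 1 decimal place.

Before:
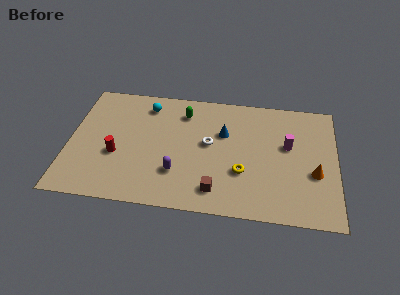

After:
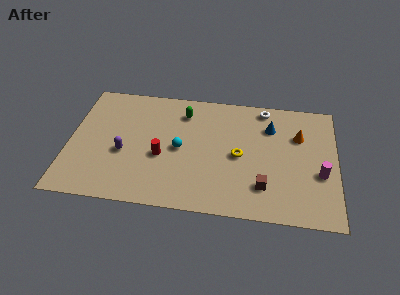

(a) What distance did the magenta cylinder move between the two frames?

2.6

The magenta cylinder was near (12.2, 5.4) before and (14.0, 3.5) after, so it travelled √(1.8² + 1.9²) ≈ 2.6 units.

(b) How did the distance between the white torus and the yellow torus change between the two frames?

+1.3

They were about 2.7 units apart before and 4.0 after — 1.3 units further apart.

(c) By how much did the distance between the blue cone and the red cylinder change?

+0.3

The distance was about 6.4 in the first image and 6.7 in the second, so they moved 0.3 units further apart.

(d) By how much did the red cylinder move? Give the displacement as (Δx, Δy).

(2.5, 0.2)

From the two frames, the red cylinder sits at roughly (2.7, 3.5) before and (5.2, 3.7) after.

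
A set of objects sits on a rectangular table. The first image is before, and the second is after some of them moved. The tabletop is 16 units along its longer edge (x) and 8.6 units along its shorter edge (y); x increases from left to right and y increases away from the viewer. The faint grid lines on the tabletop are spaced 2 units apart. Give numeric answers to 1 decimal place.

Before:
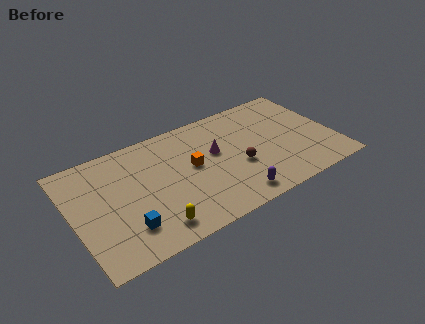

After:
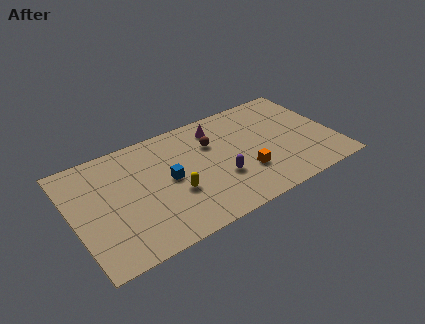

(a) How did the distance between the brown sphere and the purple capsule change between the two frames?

+0.6

The distance was about 2.3 in the first image and 2.9 in the second, so they moved 0.6 units further apart.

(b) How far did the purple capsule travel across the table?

1.9

The purple capsule moved from about (9.3, 1.2) to (8.8, 3.0), a distance of √(0.5² + 1.8²) ≈ 1.9.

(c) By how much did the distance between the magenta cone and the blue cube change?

-2.3

Before: roughly 6.6 units apart; after: 4.3. That's 2.3 units closer together.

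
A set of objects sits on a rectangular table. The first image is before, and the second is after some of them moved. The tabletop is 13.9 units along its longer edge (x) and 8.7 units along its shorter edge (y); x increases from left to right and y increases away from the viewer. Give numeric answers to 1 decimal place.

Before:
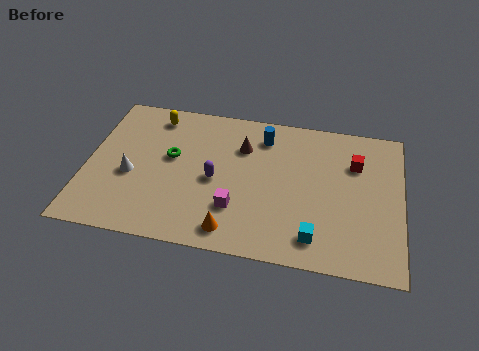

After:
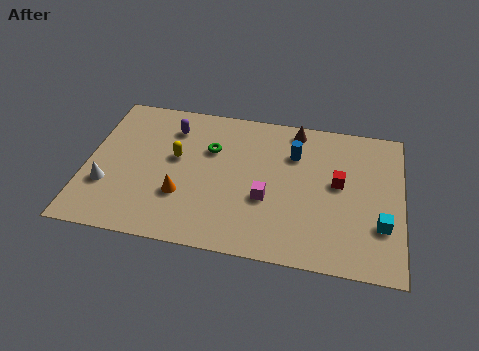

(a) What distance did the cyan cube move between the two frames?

3.0

The cyan cube was near (10.2, 1.5) before and (13.0, 2.7) after, so it travelled √(2.8² + 1.2²) ≈ 3.0 units.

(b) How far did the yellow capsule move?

2.6

From (2.8, 7.4) to (3.9, 5.0), the yellow capsule covered √(1.1² + 2.4²) ≈ 2.6 units.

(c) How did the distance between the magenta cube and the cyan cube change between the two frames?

+1.4

They were about 3.6 units apart before and 5.0 after — 1.4 units further apart.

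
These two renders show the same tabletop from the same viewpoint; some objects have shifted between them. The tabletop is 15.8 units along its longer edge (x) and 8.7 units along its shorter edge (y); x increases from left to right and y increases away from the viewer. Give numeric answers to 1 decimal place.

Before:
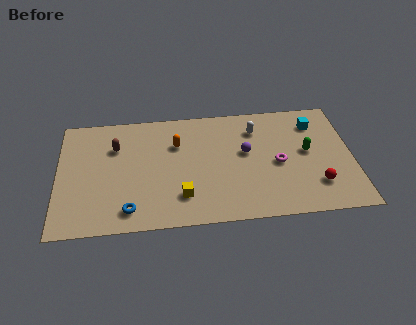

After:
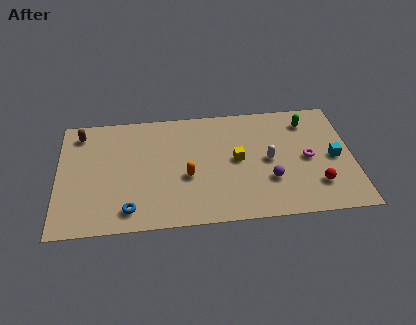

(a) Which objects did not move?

the blue torus and the red sphere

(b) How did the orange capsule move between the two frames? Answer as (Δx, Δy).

(0.5, -2.5)

The orange capsule started near (6.4, 6.0) and ended near (6.9, 3.5).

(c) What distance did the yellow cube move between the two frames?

3.8

The yellow cube moved from about (6.6, 2.1) to (9.6, 4.5), a distance of √(3.0² + 2.4²) ≈ 3.8.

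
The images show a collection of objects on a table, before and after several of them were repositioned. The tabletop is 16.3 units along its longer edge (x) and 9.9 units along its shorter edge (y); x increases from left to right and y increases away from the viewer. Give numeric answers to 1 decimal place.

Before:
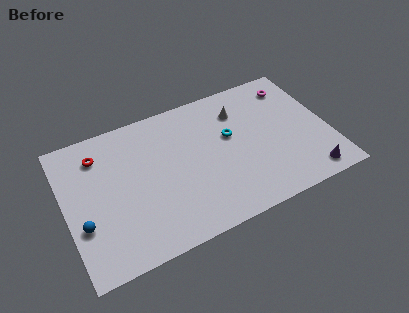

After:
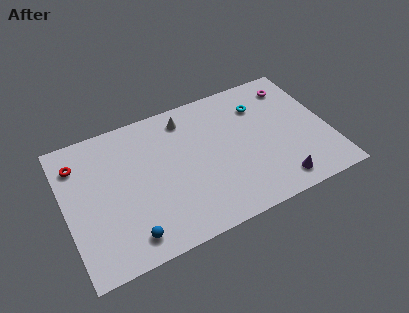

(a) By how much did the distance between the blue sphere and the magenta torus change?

-1.6

The distance was about 14.5 in the first image and 12.9 in the second, so they moved 1.6 units closer together.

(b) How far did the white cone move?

3.4

The white cone was near (11.1, 7.5) before and (7.8, 8.3) after, so it travelled √(3.3² + 0.8²) ≈ 3.4 units.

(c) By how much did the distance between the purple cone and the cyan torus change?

-0.4

Before: roughly 6.4 units apart; after: 6.0. That's 0.4 units closer together.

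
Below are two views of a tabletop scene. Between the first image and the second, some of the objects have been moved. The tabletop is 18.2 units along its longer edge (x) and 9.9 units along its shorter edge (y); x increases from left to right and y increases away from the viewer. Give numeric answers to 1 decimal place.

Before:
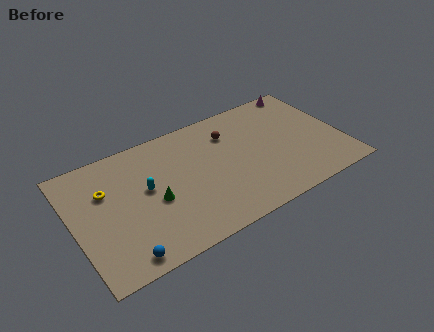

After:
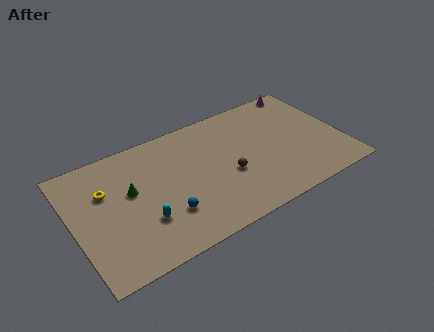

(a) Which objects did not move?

the magenta cone and the yellow torus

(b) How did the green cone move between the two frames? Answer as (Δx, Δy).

(-1.4, 1.5)

The green cone started near (5.3, 4.3) and ended near (3.9, 5.8).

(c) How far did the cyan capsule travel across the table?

2.5

From (4.9, 5.5) to (4.4, 3.1), the cyan capsule covered √(0.5² + 2.4²) ≈ 2.5 units.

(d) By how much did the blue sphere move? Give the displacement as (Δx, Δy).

(3.2, 1.8)

The blue sphere was at about (2.7, 1.1) and moved to about (5.9, 2.9).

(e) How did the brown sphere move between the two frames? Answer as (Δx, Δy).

(-0.6, -3.4)

The brown sphere was at about (10.9, 7.4) and moved to about (10.3, 4.0).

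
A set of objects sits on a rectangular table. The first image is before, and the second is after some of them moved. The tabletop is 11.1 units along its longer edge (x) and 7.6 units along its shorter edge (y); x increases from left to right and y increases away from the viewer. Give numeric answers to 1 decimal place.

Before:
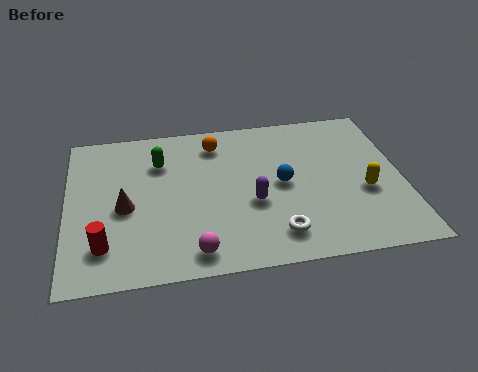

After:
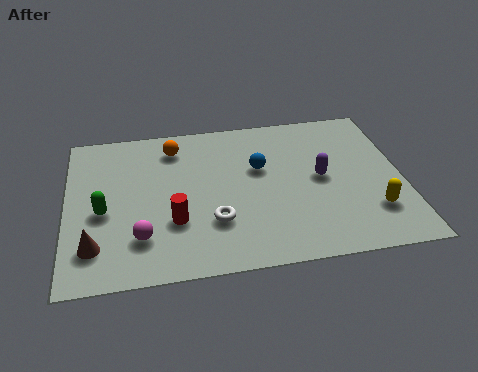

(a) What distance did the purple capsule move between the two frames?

2.5

The purple capsule moved from about (6.1, 3.0) to (8.4, 3.9), a distance of √(2.3² + 0.9²) ≈ 2.5.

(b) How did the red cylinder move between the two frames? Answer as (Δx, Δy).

(2.3, 0.8)

The red cylinder was at about (1.2, 1.7) and moved to about (3.5, 2.5).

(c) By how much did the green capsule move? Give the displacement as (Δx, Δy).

(-1.9, -2.2)

The green capsule started near (3.1, 5.5) and ended near (1.2, 3.3).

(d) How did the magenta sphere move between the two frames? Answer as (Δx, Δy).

(-1.7, 0.9)

The magenta sphere was at about (4.1, 1.0) and moved to about (2.4, 1.9).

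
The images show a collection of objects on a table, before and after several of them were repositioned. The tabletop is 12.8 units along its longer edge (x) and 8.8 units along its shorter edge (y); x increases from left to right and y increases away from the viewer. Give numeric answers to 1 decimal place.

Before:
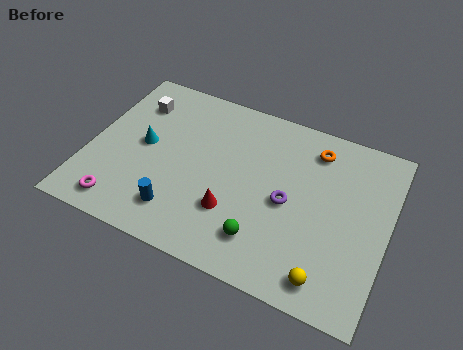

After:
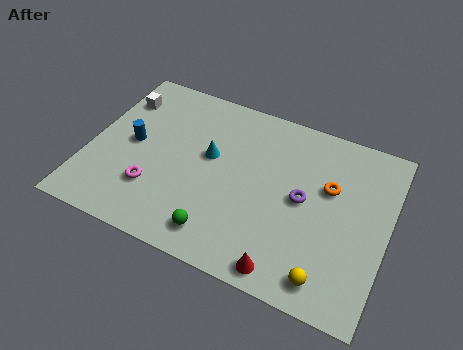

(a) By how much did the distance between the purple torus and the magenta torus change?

-0.9

Before: roughly 7.4 units apart; after: 6.5. That's 0.9 units closer together.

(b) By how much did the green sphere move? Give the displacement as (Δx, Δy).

(-1.8, -0.5)

From the two frames, the green sphere sits at roughly (7.8, 1.9) before and (6.0, 1.4) after.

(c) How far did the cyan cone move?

2.8

The cyan cone was near (2.3, 4.6) before and (5.1, 5.1) after, so it travelled √(2.8² + 0.5²) ≈ 2.8 units.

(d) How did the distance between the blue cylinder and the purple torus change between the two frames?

+2.4

They were about 5.0 units apart before and 7.4 after — 2.4 units further apart.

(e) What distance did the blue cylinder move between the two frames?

3.6

The blue cylinder moved from about (4.2, 1.8) to (1.8, 4.5), a distance of √(2.4² + 2.7²) ≈ 3.6.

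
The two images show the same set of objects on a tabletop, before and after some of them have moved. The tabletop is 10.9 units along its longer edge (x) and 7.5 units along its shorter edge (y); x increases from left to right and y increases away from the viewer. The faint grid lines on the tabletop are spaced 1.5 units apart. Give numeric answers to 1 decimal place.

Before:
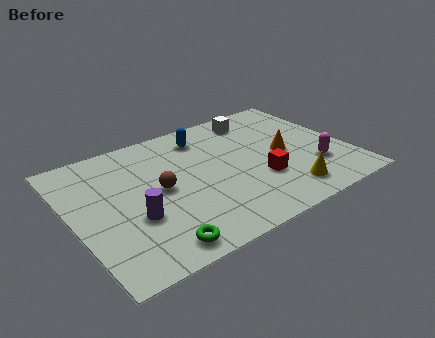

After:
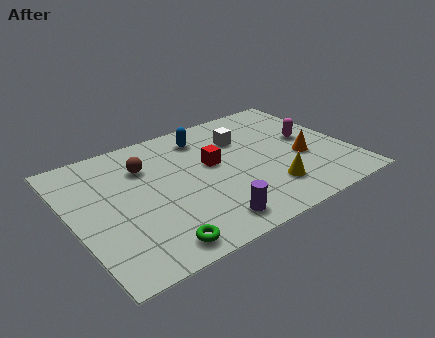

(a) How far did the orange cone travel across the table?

0.8

From (8.4, 3.6) to (9.0, 3.0), the orange cone covered √(0.6² + 0.6²) ≈ 0.8 units.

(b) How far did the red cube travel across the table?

2.4

The red cube was near (7.2, 2.5) before and (5.6, 4.3) after, so it travelled √(1.6² + 1.8²) ≈ 2.4 units.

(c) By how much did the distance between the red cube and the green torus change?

-0.3

Before: roughly 4.8 units apart; after: 4.5. That's 0.3 units closer together.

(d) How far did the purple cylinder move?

3.1

The purple cylinder was near (2.2, 2.7) before and (4.8, 1.1) after, so it travelled √(2.6² + 1.6²) ≈ 3.1 units.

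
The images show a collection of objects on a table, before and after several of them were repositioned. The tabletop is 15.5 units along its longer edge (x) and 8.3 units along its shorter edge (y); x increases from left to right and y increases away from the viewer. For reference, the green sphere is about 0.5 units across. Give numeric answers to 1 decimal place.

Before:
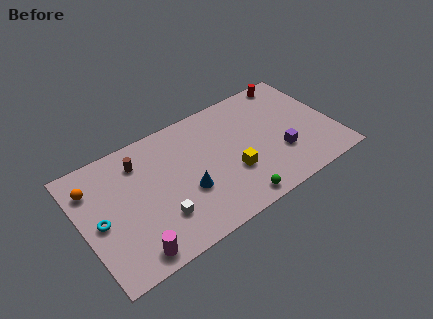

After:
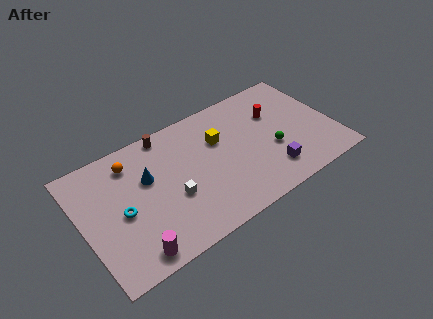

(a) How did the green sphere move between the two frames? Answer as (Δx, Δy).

(2.8, 2.3)

From the two frames, the green sphere sits at roughly (8.8, 0.9) before and (11.6, 3.2) after.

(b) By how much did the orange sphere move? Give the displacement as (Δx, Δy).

(2.4, 0.4)

The orange sphere was at about (0.9, 6.3) and moved to about (3.3, 6.7).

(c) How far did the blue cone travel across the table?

3.0

The blue cone moved from about (6.2, 3.1) to (4.1, 5.2), a distance of √(2.1² + 2.1²) ≈ 3.0.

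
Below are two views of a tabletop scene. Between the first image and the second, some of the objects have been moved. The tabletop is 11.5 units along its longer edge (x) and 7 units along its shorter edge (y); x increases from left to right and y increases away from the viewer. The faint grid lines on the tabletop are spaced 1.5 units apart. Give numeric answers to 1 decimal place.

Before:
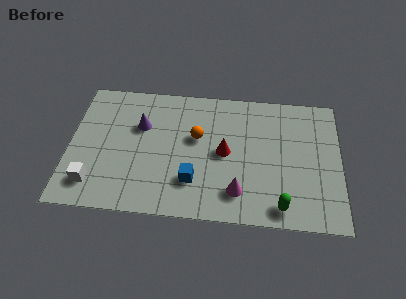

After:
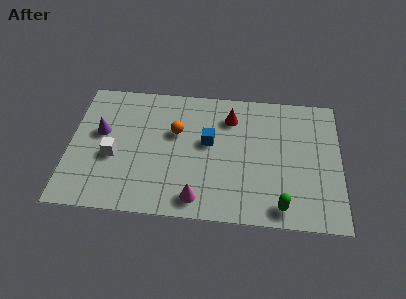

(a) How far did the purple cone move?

1.8

The purple cone was near (3.0, 4.6) before and (1.3, 4.1) after, so it travelled √(1.7² + 0.5²) ≈ 1.8 units.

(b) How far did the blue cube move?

2.2

From (5.3, 1.9) to (5.9, 4.0), the blue cube covered √(0.6² + 2.1²) ≈ 2.2 units.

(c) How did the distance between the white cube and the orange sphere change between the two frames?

-2.1

Before: roughly 5.1 units apart; after: 3.0. That's 2.1 units closer together.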